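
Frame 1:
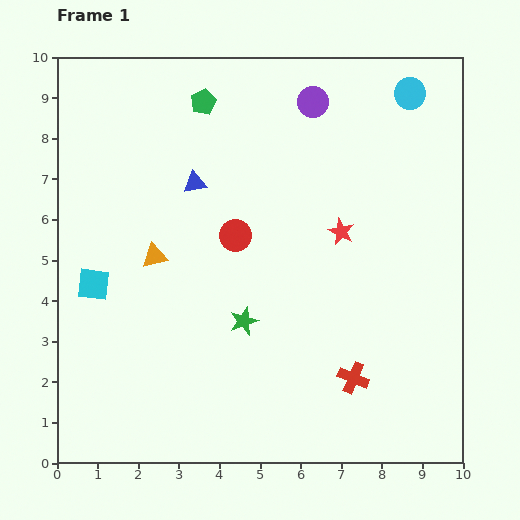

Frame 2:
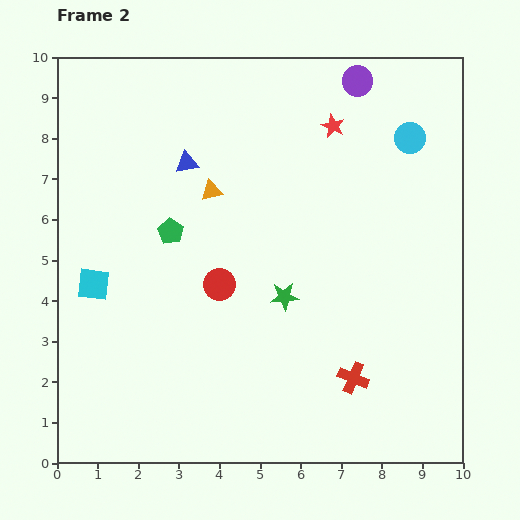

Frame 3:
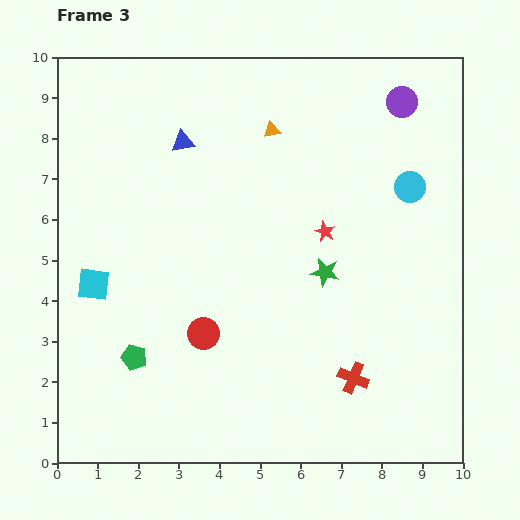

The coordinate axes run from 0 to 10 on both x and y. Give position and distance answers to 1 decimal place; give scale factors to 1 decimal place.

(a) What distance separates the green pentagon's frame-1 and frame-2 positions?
3.3

The green pentagon moved from (3.6, 8.9) to (2.8, 5.7), a distance of √(0.8² + 3.2²) ≈ 3.3.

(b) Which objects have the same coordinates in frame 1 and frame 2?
the cyan square, the red cross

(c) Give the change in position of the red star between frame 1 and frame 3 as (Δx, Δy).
(-0.4, 0.0)

The red star was at (7.0, 5.7) in frame 1 and (6.6, 5.7) in frame 3.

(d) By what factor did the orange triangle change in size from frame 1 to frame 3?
0.7×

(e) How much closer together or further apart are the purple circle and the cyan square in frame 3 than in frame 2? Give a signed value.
+0.6

Distance in frame 2: 8.2. Distance in frame 3: 8.8.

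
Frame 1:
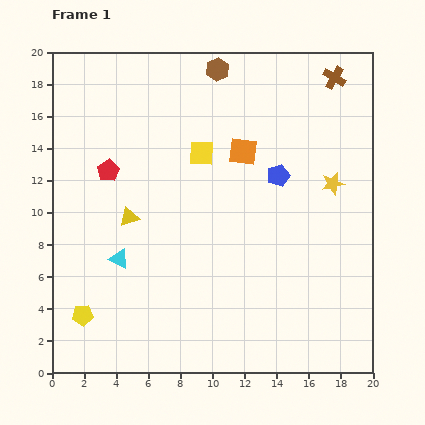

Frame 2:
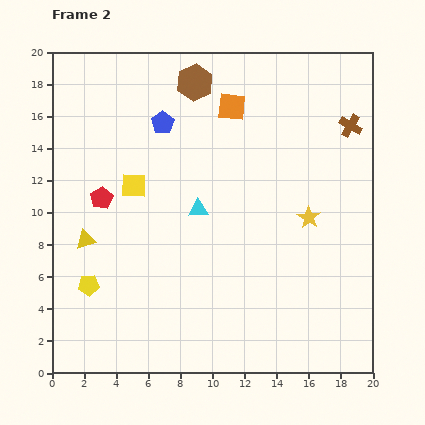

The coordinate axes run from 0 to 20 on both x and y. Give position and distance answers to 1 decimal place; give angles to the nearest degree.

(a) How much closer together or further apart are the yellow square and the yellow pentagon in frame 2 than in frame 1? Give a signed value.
-5.7

Distance in frame 1: 12.5. Distance in frame 2: 6.8.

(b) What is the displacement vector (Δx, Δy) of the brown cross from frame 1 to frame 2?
(1.0, -3.0)

The brown cross was at (17.6, 18.4) in frame 1 and (18.6, 15.4) in frame 2.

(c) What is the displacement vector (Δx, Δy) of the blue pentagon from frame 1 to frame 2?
(-7.2, 3.3)

The blue pentagon was at (14.1, 12.3) in frame 1 and (6.9, 15.6) in frame 2.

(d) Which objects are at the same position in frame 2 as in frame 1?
none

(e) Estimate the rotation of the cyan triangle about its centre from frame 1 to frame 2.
32° counter-clockwise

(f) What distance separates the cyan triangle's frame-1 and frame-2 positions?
5.8

The cyan triangle moved from (4.2, 7.1) to (9.1, 10.2), a distance of √(4.9² + 3.1²) ≈ 5.8.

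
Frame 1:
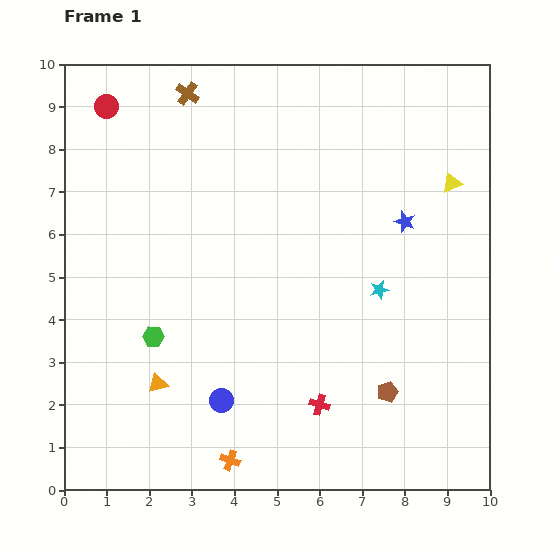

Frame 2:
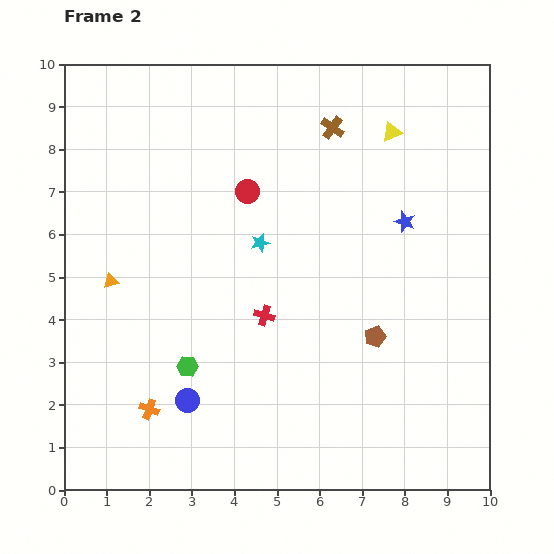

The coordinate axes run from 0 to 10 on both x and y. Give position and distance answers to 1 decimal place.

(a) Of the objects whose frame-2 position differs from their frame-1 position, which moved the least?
the blue circle

(moved 0.8)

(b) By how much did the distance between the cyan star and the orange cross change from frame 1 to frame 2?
-0.6

Distance in frame 1: 5.3. Distance in frame 2: 4.7.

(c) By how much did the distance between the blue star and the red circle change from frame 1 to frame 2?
-3.7

Distance in frame 1: 7.5. Distance in frame 2: 3.8.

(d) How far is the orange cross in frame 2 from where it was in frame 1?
2.2

The orange cross moved from (3.9, 0.7) to (2.0, 1.9), a distance of √(1.9² + 1.2²) ≈ 2.2.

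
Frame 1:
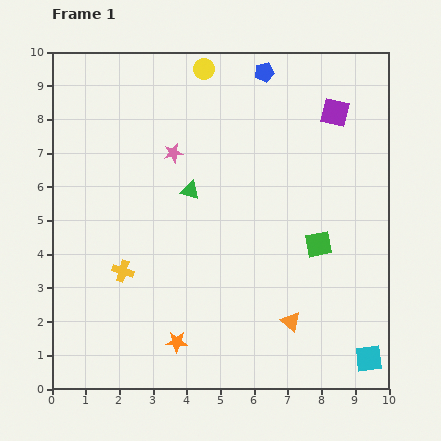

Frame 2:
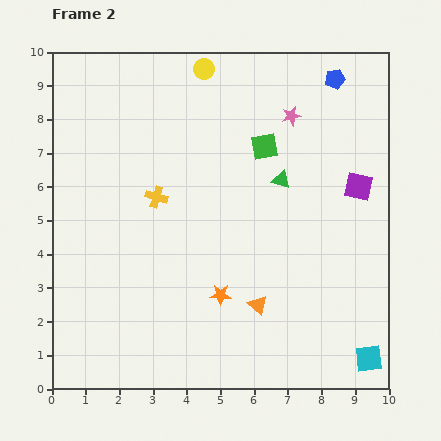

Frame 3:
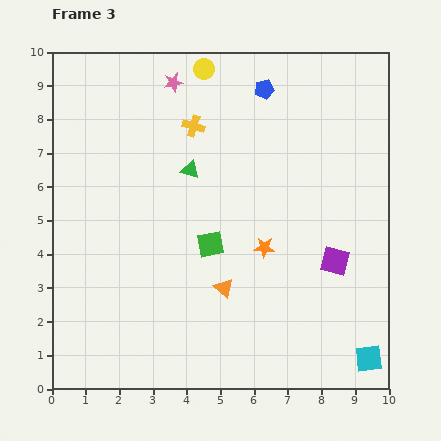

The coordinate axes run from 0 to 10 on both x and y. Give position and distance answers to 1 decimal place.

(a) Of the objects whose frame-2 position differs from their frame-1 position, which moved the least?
the orange triangle

(moved 1.1)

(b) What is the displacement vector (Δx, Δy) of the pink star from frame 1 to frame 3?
(0.0, 2.1)

The pink star was at (3.6, 7.0) in frame 1 and (3.6, 9.1) in frame 3.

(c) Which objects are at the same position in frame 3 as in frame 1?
the cyan square, the yellow circle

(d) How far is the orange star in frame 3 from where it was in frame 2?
1.9

The orange star moved from (5.0, 2.8) to (6.3, 4.2), a distance of √(1.3² + 1.4²) ≈ 1.9.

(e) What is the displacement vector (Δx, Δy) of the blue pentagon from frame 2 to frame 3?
(-2.1, -0.3)

The blue pentagon was at (8.4, 9.2) in frame 2 and (6.3, 8.9) in frame 3.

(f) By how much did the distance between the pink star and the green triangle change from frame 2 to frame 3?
+0.7

Distance in frame 2: 1.9. Distance in frame 3: 2.6.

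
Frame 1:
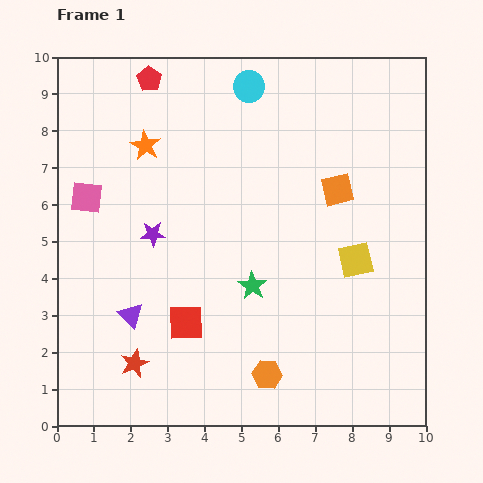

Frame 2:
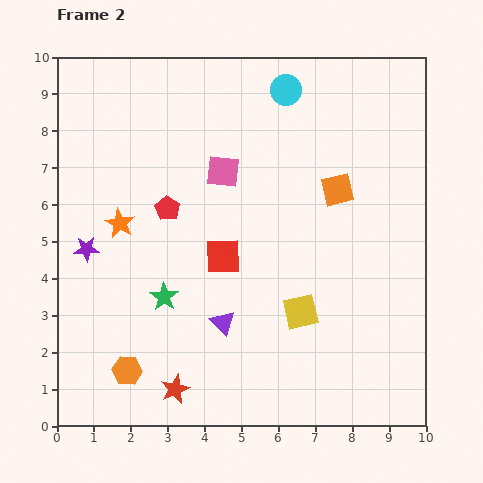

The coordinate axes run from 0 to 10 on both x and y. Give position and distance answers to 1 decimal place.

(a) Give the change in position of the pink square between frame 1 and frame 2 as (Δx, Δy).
(3.7, 0.7)

The pink square was at (0.8, 6.2) in frame 1 and (4.5, 6.9) in frame 2.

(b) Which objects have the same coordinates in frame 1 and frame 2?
the orange square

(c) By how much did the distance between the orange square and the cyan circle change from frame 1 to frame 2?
-0.7

Distance in frame 1: 3.7. Distance in frame 2: 3.0.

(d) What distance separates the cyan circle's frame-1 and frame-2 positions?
1.0

The cyan circle moved from (5.2, 9.2) to (6.2, 9.1), a distance of √(1.0² + 0.1²) ≈ 1.0.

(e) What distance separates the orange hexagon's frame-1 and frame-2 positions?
3.8

The orange hexagon moved from (5.7, 1.4) to (1.9, 1.5), a distance of √(3.8² + 0.1²) ≈ 3.8.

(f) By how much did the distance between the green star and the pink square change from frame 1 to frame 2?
-1.3

Distance in frame 1: 5.1. Distance in frame 2: 3.8.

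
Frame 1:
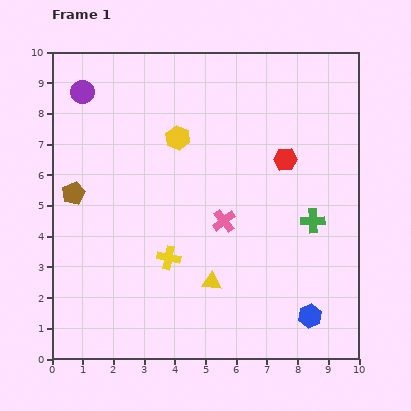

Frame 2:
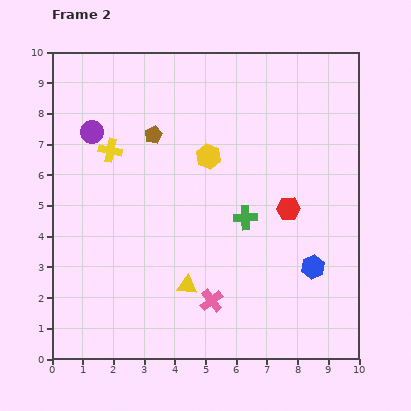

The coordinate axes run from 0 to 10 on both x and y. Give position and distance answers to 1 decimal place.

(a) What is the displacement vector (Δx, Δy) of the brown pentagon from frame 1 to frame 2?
(2.6, 1.9)

The brown pentagon was at (0.7, 5.4) in frame 1 and (3.3, 7.3) in frame 2.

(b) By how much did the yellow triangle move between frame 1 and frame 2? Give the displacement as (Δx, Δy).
(-0.8, -0.1)

The yellow triangle was at (5.2, 2.5) in frame 1 and (4.4, 2.4) in frame 2.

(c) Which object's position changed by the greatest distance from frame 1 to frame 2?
the yellow cross

(moved 4.0; next 3.2)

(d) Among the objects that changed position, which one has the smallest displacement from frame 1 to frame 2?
the yellow triangle

(moved 0.8)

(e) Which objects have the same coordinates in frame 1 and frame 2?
none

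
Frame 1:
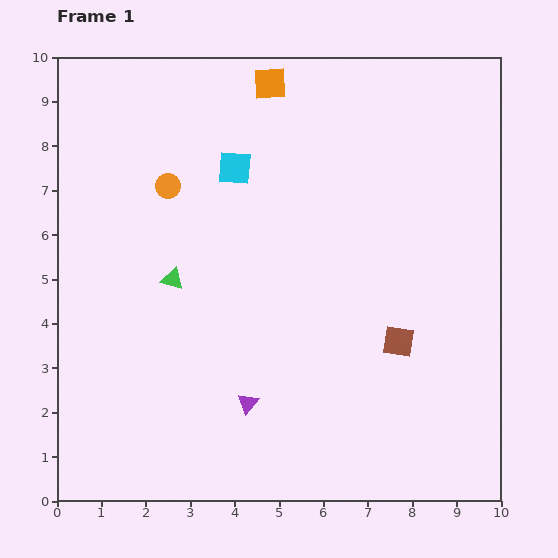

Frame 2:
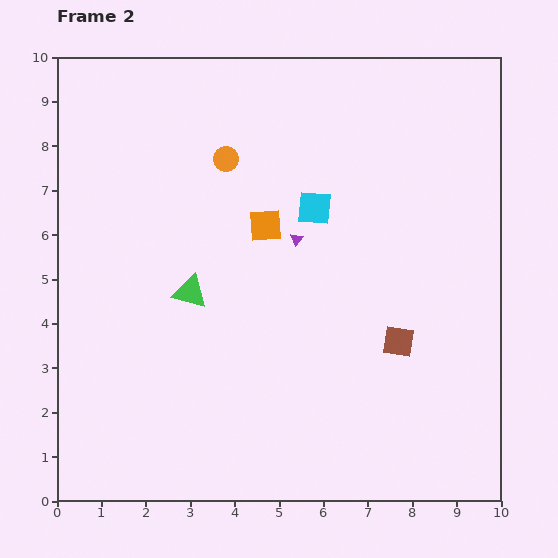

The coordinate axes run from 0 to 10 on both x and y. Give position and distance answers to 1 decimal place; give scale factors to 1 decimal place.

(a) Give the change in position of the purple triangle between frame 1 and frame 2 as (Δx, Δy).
(1.1, 3.7)

The purple triangle was at (4.3, 2.2) in frame 1 and (5.4, 5.9) in frame 2.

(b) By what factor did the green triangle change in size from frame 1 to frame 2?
1.5×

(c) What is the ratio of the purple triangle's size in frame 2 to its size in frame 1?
0.6×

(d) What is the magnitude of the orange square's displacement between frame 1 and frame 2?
3.2

The orange square moved from (4.8, 9.4) to (4.7, 6.2), a distance of √(0.1² + 3.2²) ≈ 3.2.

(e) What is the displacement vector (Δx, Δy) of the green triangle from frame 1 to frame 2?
(0.4, -0.3)

The green triangle was at (2.6, 5.0) in frame 1 and (3.0, 4.7) in frame 2.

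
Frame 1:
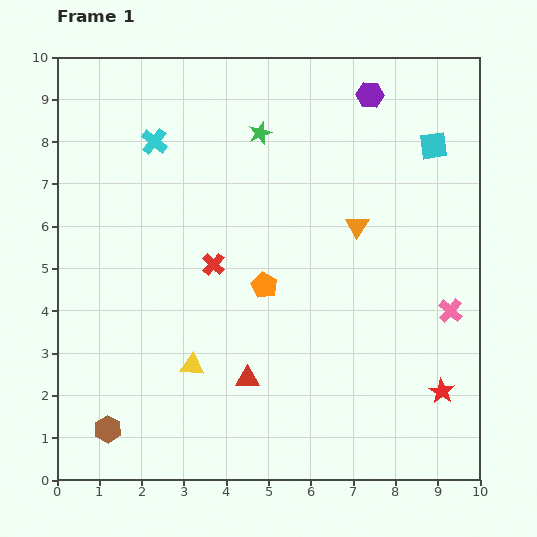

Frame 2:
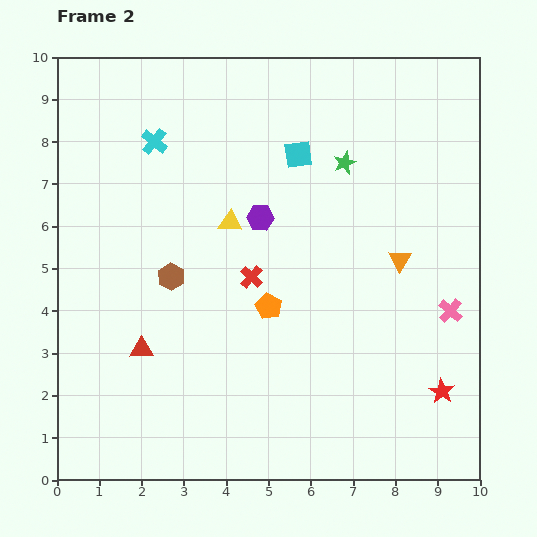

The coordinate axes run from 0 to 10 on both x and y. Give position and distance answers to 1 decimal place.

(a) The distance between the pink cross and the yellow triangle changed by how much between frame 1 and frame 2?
-0.6

Distance in frame 1: 6.2. Distance in frame 2: 5.6.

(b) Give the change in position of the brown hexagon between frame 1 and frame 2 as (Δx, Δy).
(1.5, 3.6)

The brown hexagon was at (1.2, 1.2) in frame 1 and (2.7, 4.8) in frame 2.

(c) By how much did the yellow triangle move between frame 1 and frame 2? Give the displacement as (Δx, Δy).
(0.9, 3.4)

The yellow triangle was at (3.2, 2.7) in frame 1 and (4.1, 6.1) in frame 2.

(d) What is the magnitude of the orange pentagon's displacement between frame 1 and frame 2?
0.5

The orange pentagon moved from (4.9, 4.6) to (5.0, 4.1), a distance of √(0.1² + 0.5²) ≈ 0.5.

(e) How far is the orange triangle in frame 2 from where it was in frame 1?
1.3

The orange triangle moved from (7.1, 6.0) to (8.1, 5.2), a distance of √(1.0² + 0.8²) ≈ 1.3.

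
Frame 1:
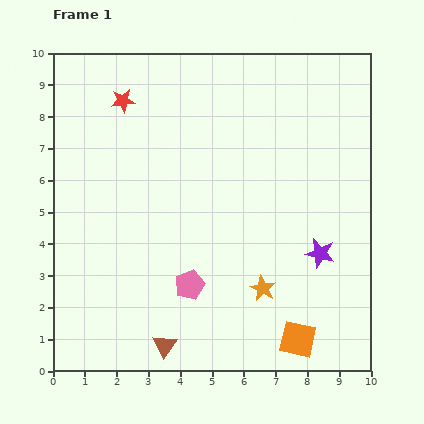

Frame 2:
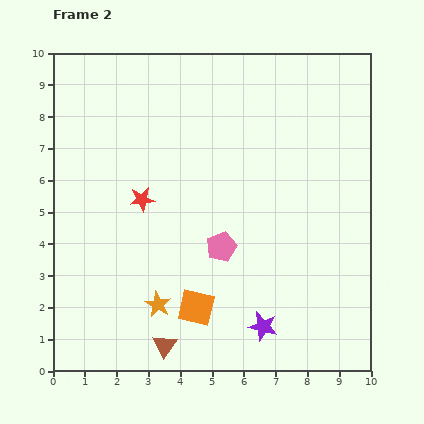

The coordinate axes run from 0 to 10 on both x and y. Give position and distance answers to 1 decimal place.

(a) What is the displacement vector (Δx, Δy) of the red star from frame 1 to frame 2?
(0.6, -3.1)

The red star was at (2.2, 8.5) in frame 1 and (2.8, 5.4) in frame 2.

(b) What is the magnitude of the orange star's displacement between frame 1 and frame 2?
3.3

The orange star moved from (6.6, 2.6) to (3.3, 2.1), a distance of √(3.3² + 0.5²) ≈ 3.3.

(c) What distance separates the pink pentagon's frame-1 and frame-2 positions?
1.6

The pink pentagon moved from (4.3, 2.7) to (5.3, 3.9), a distance of √(1.0² + 1.2²) ≈ 1.6.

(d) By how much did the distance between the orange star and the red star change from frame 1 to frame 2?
-4.1

Distance in frame 1: 7.4. Distance in frame 2: 3.3.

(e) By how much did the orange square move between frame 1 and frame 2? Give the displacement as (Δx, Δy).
(-3.2, 1.0)

The orange square was at (7.7, 1.0) in frame 1 and (4.5, 2.0) in frame 2.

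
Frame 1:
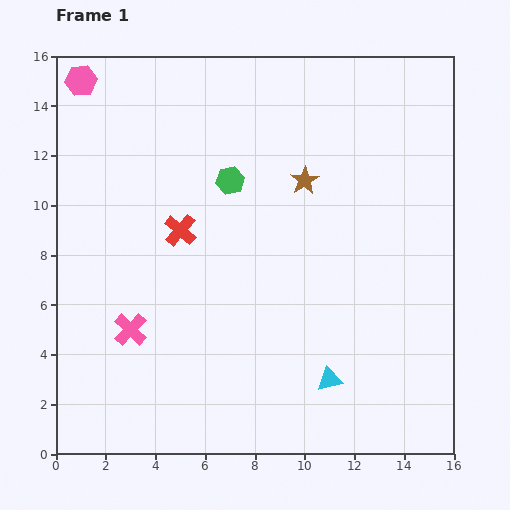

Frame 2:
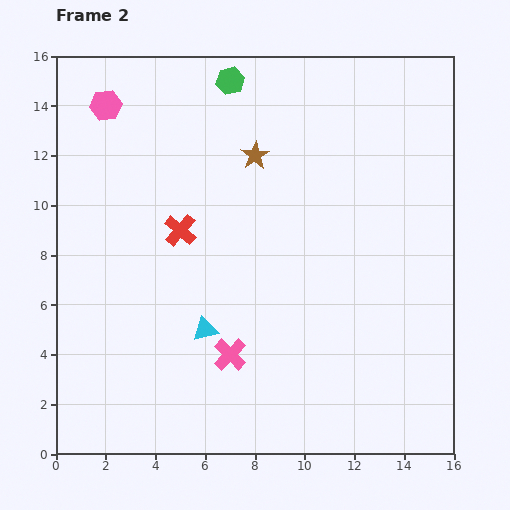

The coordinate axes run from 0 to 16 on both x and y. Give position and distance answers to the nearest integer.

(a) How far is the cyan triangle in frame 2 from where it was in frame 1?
5

The cyan triangle moved from (11, 3) to (6, 5), a distance of √(5² + 2²) ≈ 5.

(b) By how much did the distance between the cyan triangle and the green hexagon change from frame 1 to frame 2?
+1

Distance in frame 1: 9. Distance in frame 2: 10.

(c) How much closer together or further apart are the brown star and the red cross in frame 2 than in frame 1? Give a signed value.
-1

Distance in frame 1: 5. Distance in frame 2: 4.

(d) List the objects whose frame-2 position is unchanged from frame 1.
the red cross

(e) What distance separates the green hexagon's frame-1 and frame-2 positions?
4

The green hexagon moved from (7, 11) to (7, 15), a distance of √(0² + 4²) ≈ 4.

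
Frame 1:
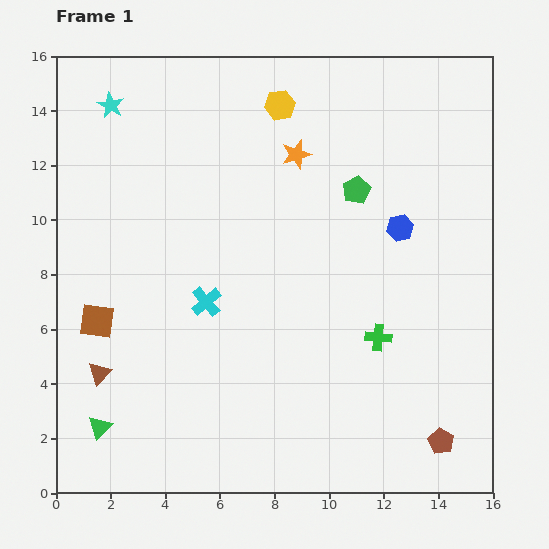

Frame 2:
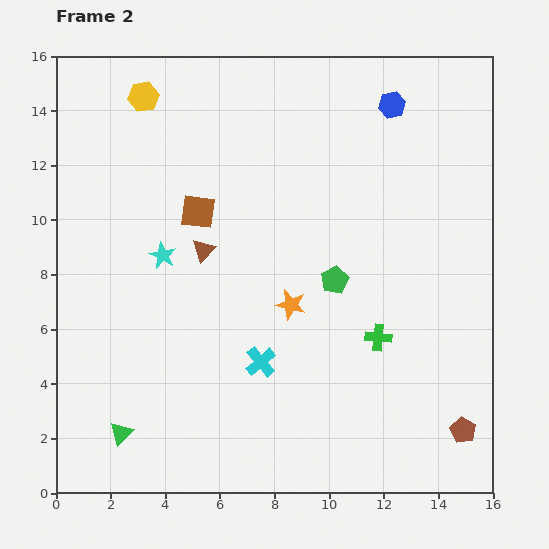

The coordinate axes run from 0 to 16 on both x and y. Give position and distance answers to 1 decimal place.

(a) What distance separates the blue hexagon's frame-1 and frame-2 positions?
4.5

The blue hexagon moved from (12.6, 9.7) to (12.3, 14.2), a distance of √(0.3² + 4.5²) ≈ 4.5.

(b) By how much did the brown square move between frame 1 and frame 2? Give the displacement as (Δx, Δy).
(3.7, 4.0)

The brown square was at (1.5, 6.3) in frame 1 and (5.2, 10.3) in frame 2.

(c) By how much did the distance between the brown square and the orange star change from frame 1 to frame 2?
-4.7

Distance in frame 1: 9.5. Distance in frame 2: 4.8.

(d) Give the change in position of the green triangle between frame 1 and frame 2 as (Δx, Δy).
(0.8, -0.2)

The green triangle was at (1.6, 2.4) in frame 1 and (2.4, 2.2) in frame 2.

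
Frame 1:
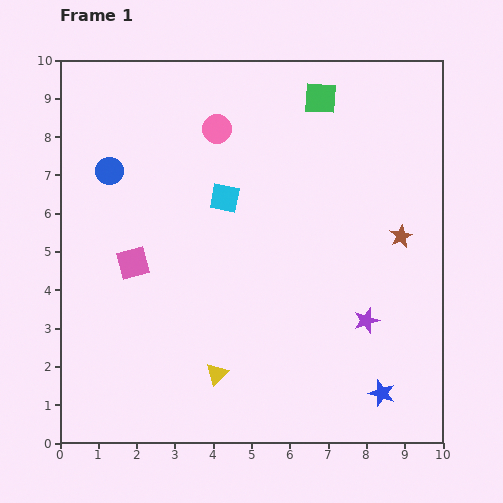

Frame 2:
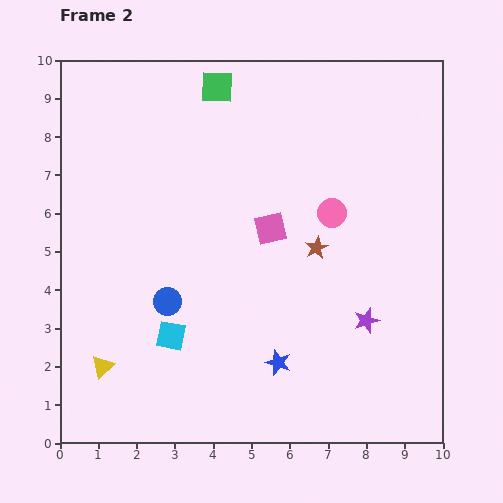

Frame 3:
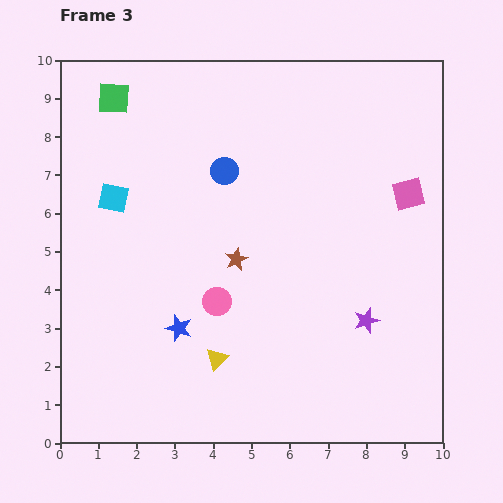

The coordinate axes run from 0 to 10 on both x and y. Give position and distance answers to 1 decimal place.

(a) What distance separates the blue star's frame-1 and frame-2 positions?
2.8

The blue star moved from (8.4, 1.3) to (5.7, 2.1), a distance of √(2.7² + 0.8²) ≈ 2.8.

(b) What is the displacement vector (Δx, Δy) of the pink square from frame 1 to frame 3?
(7.2, 1.8)

The pink square was at (1.9, 4.7) in frame 1 and (9.1, 6.5) in frame 3.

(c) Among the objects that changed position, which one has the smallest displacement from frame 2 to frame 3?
the brown star

(moved 2.1)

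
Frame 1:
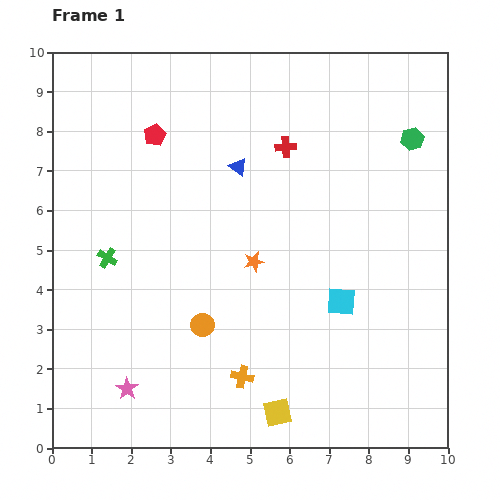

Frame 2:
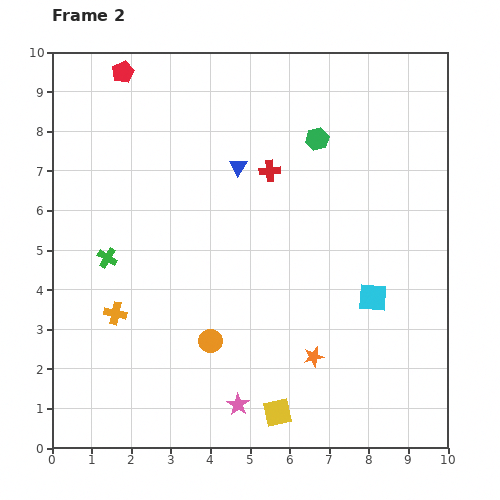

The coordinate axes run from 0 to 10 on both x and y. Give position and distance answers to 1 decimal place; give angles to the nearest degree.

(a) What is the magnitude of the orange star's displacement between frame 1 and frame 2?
2.8

The orange star moved from (5.1, 4.7) to (6.6, 2.3), a distance of √(1.5² + 2.4²) ≈ 2.8.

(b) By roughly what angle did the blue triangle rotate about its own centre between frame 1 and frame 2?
25° clockwise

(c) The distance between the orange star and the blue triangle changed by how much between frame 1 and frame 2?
+2.8

Distance in frame 1: 2.4. Distance in frame 2: 5.2.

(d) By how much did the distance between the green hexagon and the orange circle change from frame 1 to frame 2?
-1.3

Distance in frame 1: 7.1. Distance in frame 2: 5.8.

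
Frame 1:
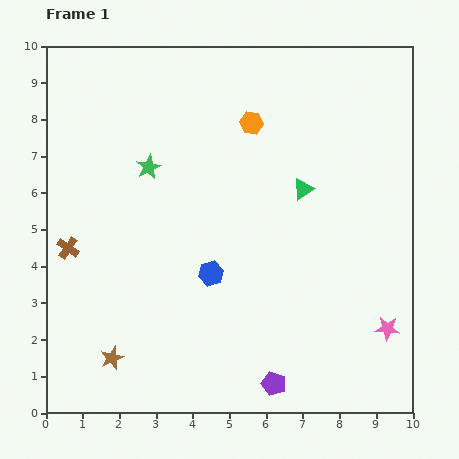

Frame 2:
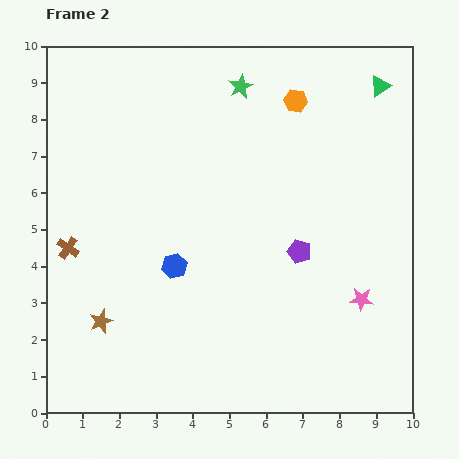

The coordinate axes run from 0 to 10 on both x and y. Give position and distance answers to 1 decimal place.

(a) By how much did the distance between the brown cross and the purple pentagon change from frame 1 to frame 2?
-0.4

Distance in frame 1: 6.7. Distance in frame 2: 6.3.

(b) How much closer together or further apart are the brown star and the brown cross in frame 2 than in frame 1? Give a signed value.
-1.0

Distance in frame 1: 3.2. Distance in frame 2: 2.2.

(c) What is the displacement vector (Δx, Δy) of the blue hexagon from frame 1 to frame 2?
(-1.0, 0.2)

The blue hexagon was at (4.5, 3.8) in frame 1 and (3.5, 4.0) in frame 2.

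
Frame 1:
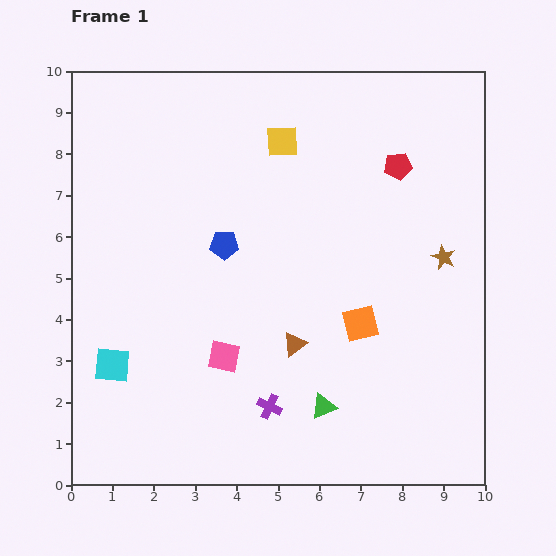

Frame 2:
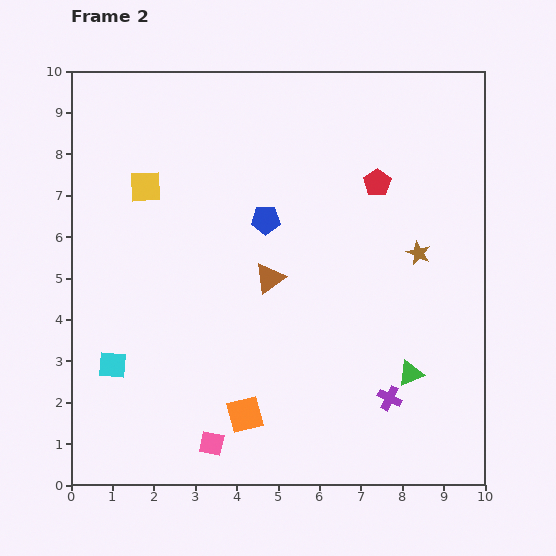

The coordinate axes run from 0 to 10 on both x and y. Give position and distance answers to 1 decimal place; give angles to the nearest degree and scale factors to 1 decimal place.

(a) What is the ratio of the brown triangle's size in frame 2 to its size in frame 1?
1.3×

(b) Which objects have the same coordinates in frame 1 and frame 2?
the cyan square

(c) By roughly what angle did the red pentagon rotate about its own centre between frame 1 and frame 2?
26° counter-clockwise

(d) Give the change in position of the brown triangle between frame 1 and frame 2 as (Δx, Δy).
(-0.6, 1.6)

The brown triangle was at (5.4, 3.4) in frame 1 and (4.8, 5.0) in frame 2.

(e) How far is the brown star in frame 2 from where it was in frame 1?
0.6

The brown star moved from (9.0, 5.5) to (8.4, 5.6), a distance of √(0.6² + 0.1²) ≈ 0.6.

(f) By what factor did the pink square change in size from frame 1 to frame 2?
0.8×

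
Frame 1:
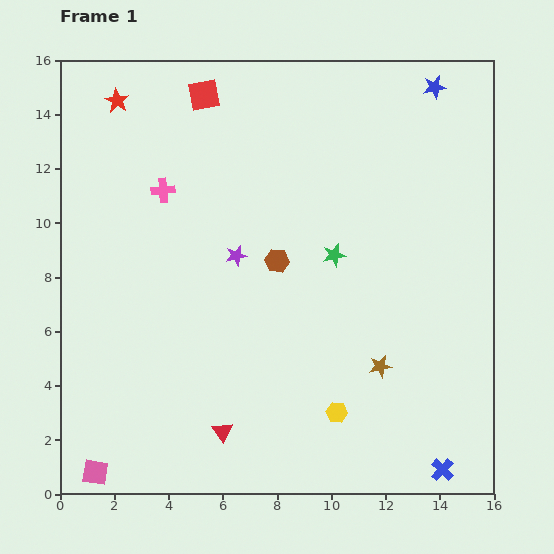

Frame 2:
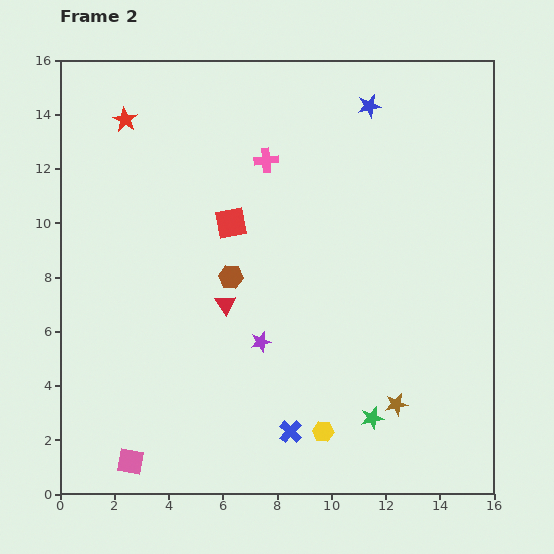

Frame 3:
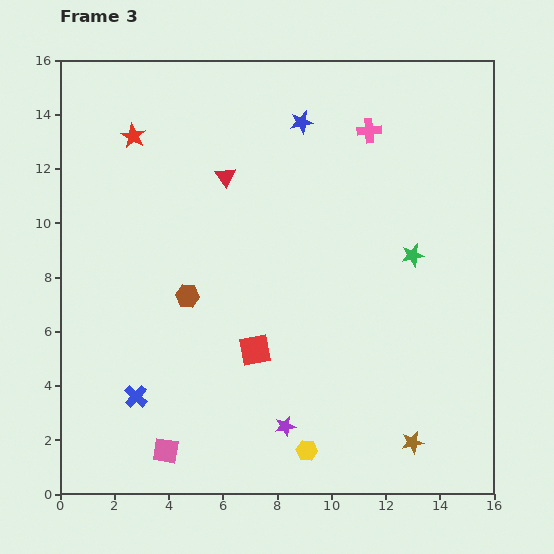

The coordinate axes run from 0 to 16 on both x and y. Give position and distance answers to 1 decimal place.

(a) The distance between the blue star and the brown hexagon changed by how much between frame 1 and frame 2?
-0.5

Distance in frame 1: 8.6. Distance in frame 2: 8.1.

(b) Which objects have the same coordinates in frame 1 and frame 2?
none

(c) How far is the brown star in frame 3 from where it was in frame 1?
3.0

The brown star moved from (11.8, 4.7) to (13.0, 1.9), a distance of √(1.2² + 2.8²) ≈ 3.0.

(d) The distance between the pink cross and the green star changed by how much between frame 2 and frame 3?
-5.4

Distance in frame 2: 10.3. Distance in frame 3: 4.9.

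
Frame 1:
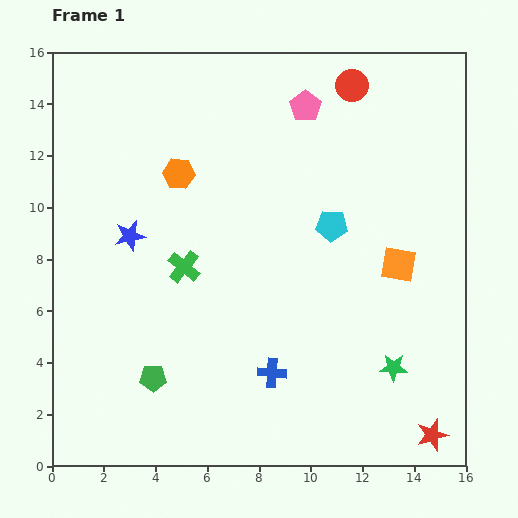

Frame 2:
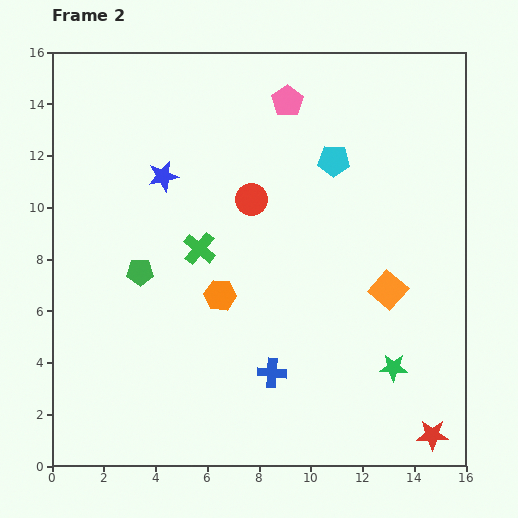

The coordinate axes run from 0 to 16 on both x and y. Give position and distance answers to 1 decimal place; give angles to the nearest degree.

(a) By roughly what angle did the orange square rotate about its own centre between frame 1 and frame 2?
31° clockwise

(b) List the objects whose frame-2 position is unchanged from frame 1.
the blue cross, the green star, the red star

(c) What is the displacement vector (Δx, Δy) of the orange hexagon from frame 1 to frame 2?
(1.6, -4.7)

The orange hexagon was at (4.9, 11.3) in frame 1 and (6.5, 6.6) in frame 2.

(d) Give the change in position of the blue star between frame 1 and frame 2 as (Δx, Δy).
(1.3, 2.3)

The blue star was at (3.0, 8.9) in frame 1 and (4.3, 11.2) in frame 2.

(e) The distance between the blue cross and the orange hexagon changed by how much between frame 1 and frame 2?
-4.9

Distance in frame 1: 8.5. Distance in frame 2: 3.6.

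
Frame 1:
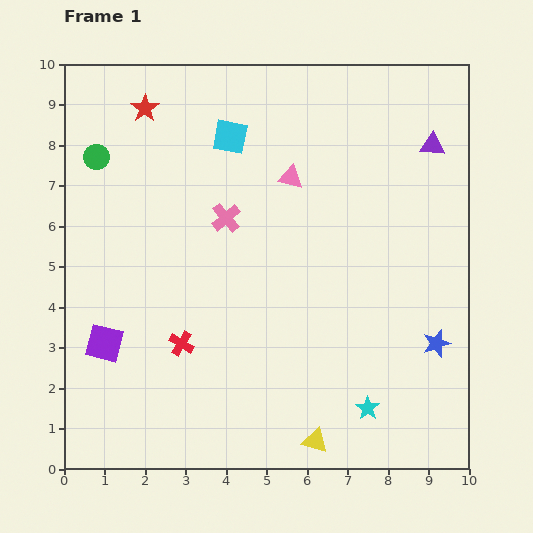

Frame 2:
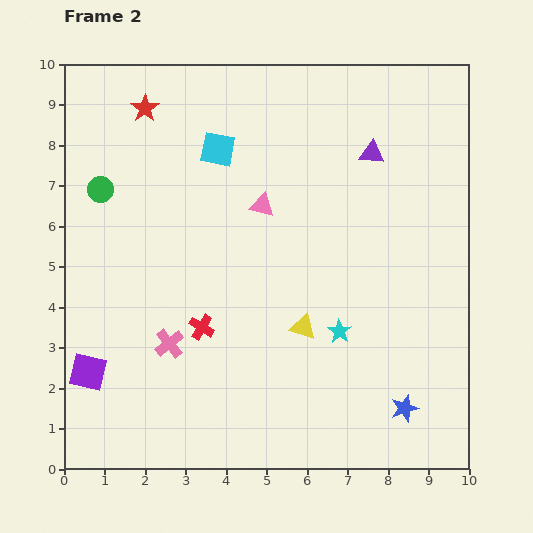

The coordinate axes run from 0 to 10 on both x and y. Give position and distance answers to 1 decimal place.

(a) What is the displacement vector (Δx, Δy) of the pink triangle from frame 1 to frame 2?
(-0.7, -0.7)

The pink triangle was at (5.6, 7.2) in frame 1 and (4.9, 6.5) in frame 2.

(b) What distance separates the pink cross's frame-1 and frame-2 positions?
3.4

The pink cross moved from (4.0, 6.2) to (2.6, 3.1), a distance of √(1.4² + 3.1²) ≈ 3.4.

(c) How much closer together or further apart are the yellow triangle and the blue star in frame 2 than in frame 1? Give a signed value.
-0.6

Distance in frame 1: 3.8. Distance in frame 2: 3.2.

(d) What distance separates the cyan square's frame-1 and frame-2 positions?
0.4

The cyan square moved from (4.1, 8.2) to (3.8, 7.9), a distance of √(0.3² + 0.3²) ≈ 0.4.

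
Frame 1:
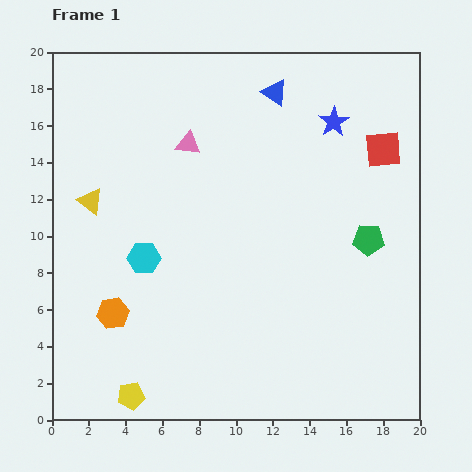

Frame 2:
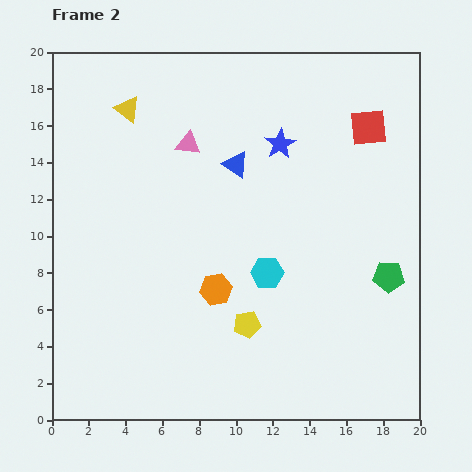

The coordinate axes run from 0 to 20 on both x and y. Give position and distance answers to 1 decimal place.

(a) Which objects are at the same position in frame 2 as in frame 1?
the pink triangle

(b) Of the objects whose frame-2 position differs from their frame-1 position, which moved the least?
the red square

(moved 1.4)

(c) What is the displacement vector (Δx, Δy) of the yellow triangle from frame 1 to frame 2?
(2.0, 5.0)

The yellow triangle was at (2.1, 11.9) in frame 1 and (4.1, 16.9) in frame 2.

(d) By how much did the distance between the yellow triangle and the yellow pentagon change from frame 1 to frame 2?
+2.6

Distance in frame 1: 10.8. Distance in frame 2: 13.4.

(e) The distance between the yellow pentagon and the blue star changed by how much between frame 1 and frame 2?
-8.5

Distance in frame 1: 18.5. Distance in frame 2: 10.0.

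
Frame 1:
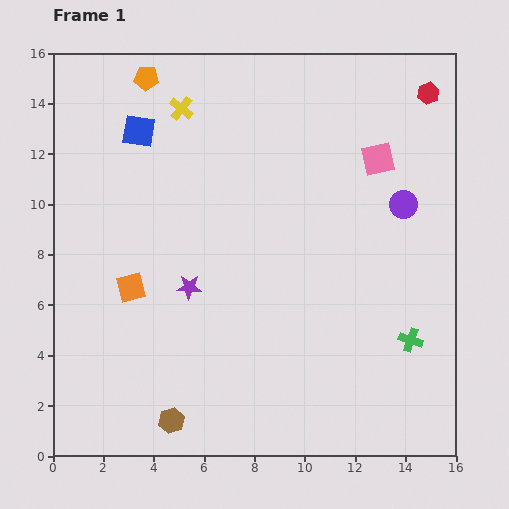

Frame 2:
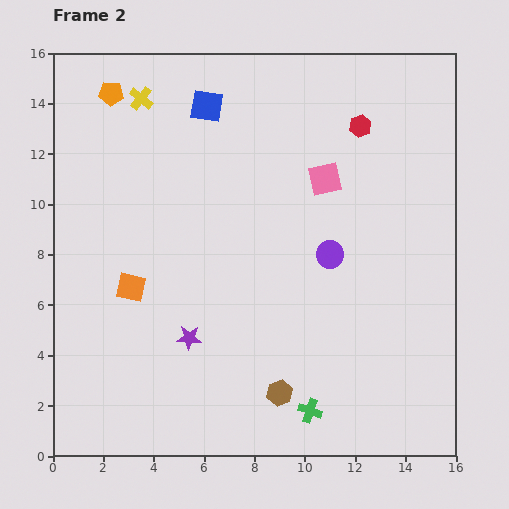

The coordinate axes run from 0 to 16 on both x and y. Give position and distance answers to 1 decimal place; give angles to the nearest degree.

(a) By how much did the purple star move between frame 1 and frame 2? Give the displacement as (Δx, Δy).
(0.0, -2.0)

The purple star was at (5.4, 6.7) in frame 1 and (5.4, 4.7) in frame 2.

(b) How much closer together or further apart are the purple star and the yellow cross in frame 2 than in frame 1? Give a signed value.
+2.6

Distance in frame 1: 7.1. Distance in frame 2: 9.7.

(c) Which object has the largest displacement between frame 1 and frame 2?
the green cross

(moved 4.9; next 4.4)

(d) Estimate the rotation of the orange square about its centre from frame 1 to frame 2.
27° clockwise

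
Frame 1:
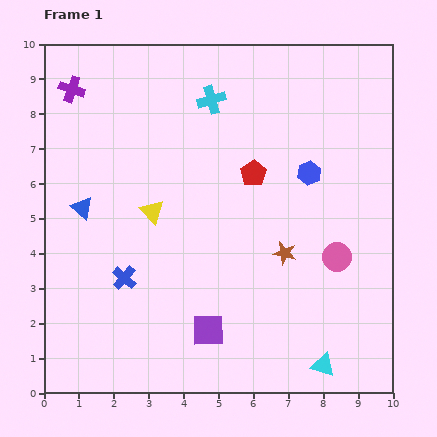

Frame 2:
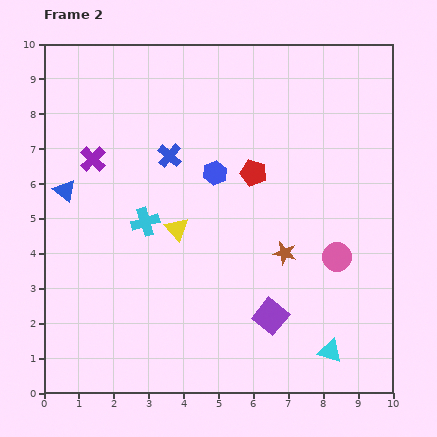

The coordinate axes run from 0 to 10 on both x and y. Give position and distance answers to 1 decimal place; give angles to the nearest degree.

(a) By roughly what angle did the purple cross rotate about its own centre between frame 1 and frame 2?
27° clockwise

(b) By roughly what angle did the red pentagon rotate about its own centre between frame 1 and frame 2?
23° counter-clockwise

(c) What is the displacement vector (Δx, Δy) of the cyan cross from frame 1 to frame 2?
(-1.9, -3.5)

The cyan cross was at (4.8, 8.4) in frame 1 and (2.9, 4.9) in frame 2.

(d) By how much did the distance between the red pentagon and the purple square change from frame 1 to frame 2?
-0.6

Distance in frame 1: 4.7. Distance in frame 2: 4.1.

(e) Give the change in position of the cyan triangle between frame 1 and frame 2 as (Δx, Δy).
(0.2, 0.4)

The cyan triangle was at (8.0, 0.8) in frame 1 and (8.2, 1.2) in frame 2.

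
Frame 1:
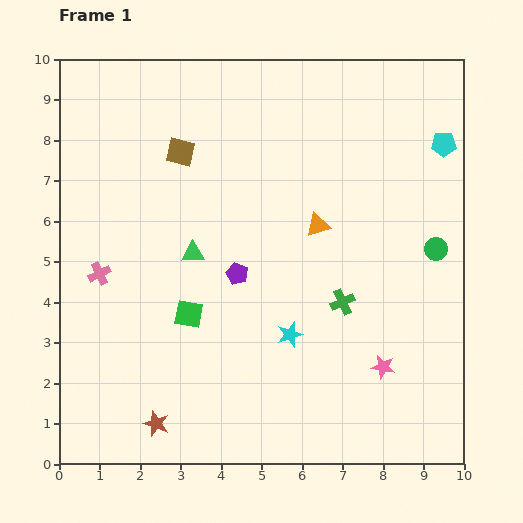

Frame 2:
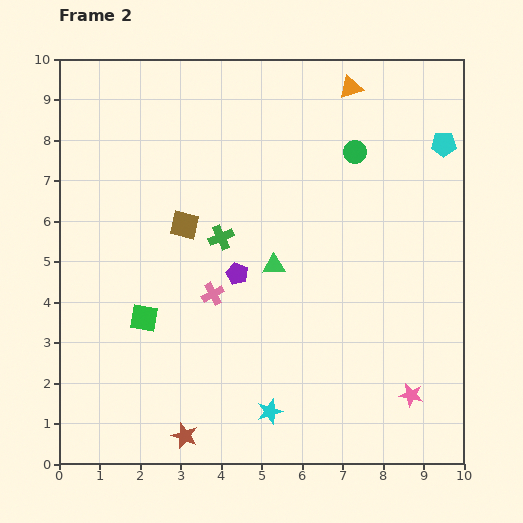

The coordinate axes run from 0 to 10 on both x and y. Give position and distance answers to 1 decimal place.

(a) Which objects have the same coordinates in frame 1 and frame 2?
the cyan pentagon, the purple pentagon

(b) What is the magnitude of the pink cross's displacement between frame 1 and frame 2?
2.8

The pink cross moved from (1.0, 4.7) to (3.8, 4.2), a distance of √(2.8² + 0.5²) ≈ 2.8.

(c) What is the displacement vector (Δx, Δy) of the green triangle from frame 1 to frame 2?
(2.0, -0.3)

The green triangle was at (3.3, 5.2) in frame 1 and (5.3, 4.9) in frame 2.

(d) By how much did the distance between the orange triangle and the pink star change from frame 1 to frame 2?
+3.9

Distance in frame 1: 3.8. Distance in frame 2: 7.7.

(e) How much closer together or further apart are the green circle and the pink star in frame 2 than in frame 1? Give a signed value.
+3.0

Distance in frame 1: 3.2. Distance in frame 2: 6.2.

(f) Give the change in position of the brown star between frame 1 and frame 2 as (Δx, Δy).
(0.7, -0.3)

The brown star was at (2.4, 1.0) in frame 1 and (3.1, 0.7) in frame 2.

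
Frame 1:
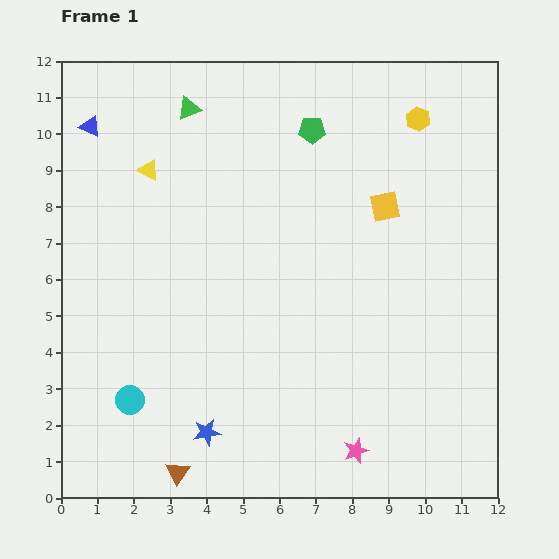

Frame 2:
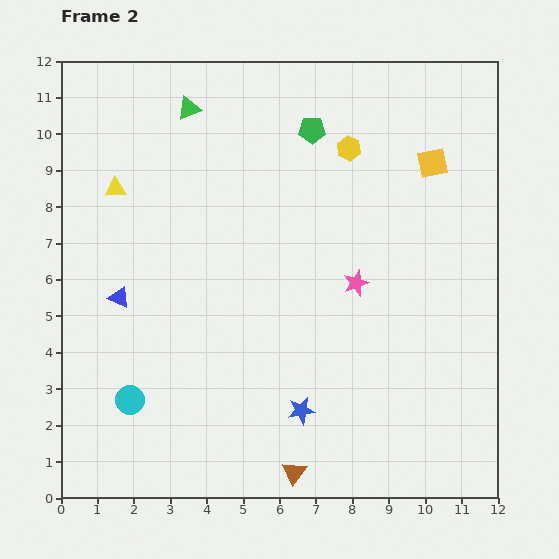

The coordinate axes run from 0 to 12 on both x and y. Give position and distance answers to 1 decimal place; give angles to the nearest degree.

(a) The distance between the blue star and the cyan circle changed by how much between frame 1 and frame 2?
+2.4

Distance in frame 1: 2.3. Distance in frame 2: 4.7.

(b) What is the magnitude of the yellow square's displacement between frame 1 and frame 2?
1.8

The yellow square moved from (8.9, 8.0) to (10.2, 9.2), a distance of √(1.3² + 1.2²) ≈ 1.8.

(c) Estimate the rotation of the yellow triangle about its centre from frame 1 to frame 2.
31° counter-clockwise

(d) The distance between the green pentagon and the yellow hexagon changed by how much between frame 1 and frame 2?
-1.8

Distance in frame 1: 2.9. Distance in frame 2: 1.1.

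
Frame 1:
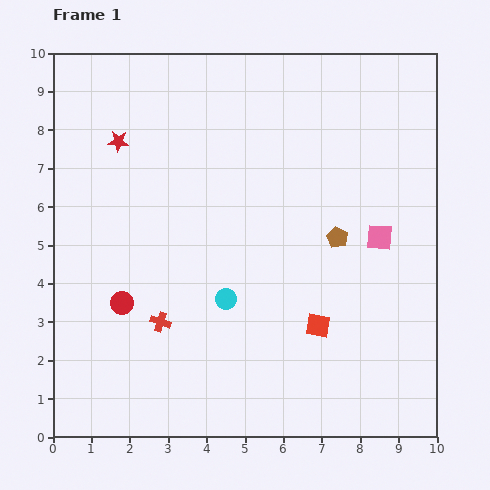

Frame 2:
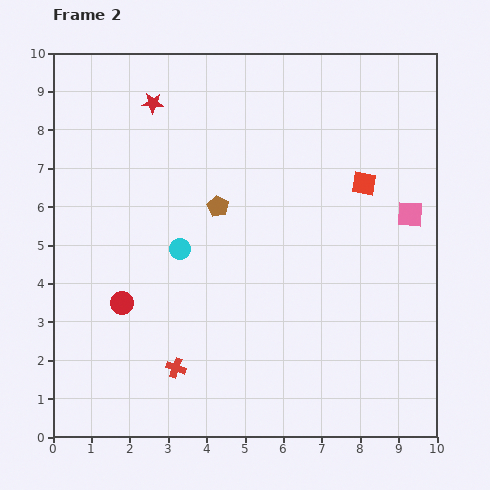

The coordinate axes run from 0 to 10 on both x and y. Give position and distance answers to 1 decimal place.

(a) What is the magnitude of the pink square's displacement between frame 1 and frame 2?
1.0

The pink square moved from (8.5, 5.2) to (9.3, 5.8), a distance of √(0.8² + 0.6²) ≈ 1.0.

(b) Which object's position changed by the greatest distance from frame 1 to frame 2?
the red square

(moved 3.9; next 3.2)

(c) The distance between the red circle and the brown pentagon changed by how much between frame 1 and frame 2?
-2.4

Distance in frame 1: 5.9. Distance in frame 2: 3.5.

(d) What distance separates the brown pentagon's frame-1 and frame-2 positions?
3.2

The brown pentagon moved from (7.4, 5.2) to (4.3, 6.0), a distance of √(3.1² + 0.8²) ≈ 3.2.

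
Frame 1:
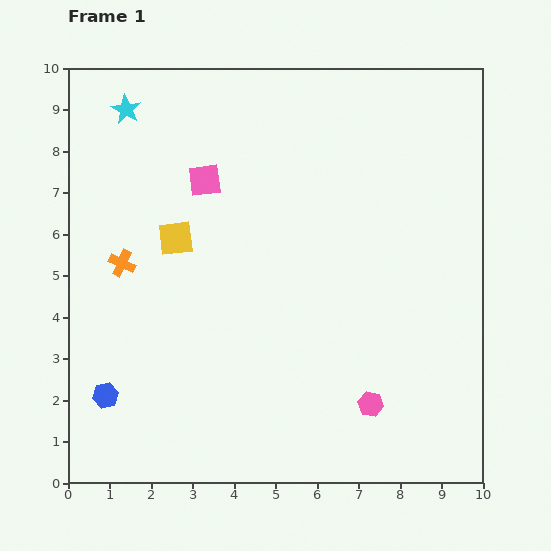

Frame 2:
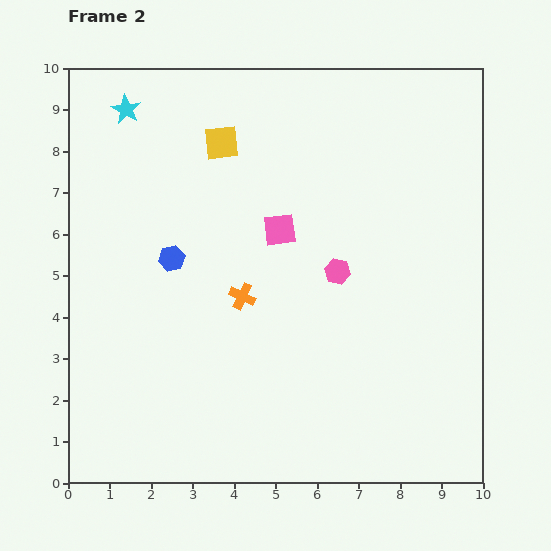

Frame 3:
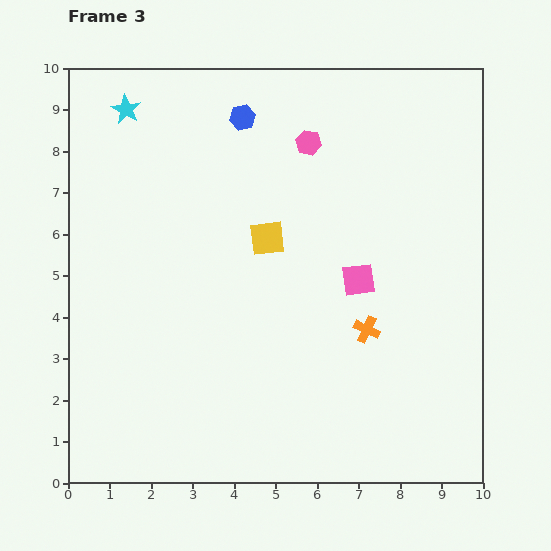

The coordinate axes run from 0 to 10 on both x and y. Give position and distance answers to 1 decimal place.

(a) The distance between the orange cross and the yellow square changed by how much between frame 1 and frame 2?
+2.3

Distance in frame 1: 1.4. Distance in frame 2: 3.7.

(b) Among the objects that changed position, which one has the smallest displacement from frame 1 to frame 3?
the yellow square

(moved 2.2)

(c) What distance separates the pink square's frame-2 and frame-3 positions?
2.2

The pink square moved from (5.1, 6.1) to (7.0, 4.9), a distance of √(1.9² + 1.2²) ≈ 2.2.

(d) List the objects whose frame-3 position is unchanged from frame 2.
the cyan star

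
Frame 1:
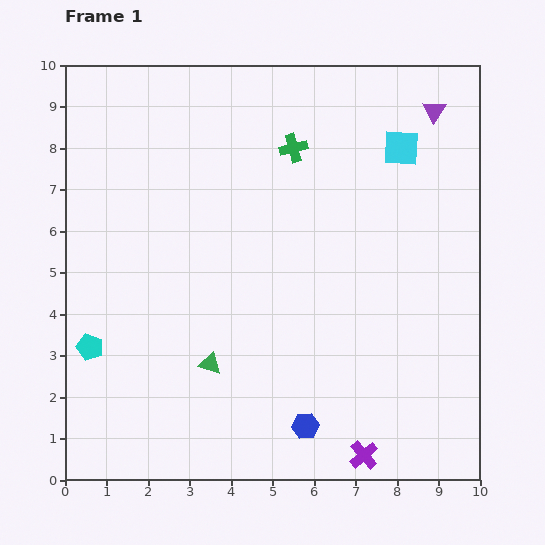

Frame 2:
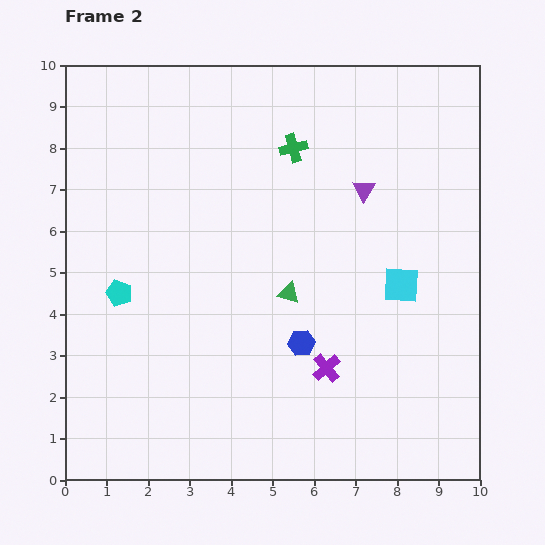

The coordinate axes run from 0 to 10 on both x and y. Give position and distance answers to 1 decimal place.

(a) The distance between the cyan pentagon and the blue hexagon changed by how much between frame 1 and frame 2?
-0.9

Distance in frame 1: 5.5. Distance in frame 2: 4.6.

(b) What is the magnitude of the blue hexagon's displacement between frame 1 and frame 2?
2.0

The blue hexagon moved from (5.8, 1.3) to (5.7, 3.3), a distance of √(0.1² + 2.0²) ≈ 2.0.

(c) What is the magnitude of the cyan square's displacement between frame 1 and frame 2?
3.3

The cyan square moved from (8.1, 8.0) to (8.1, 4.7), a distance of √(0.0² + 3.3²) ≈ 3.3.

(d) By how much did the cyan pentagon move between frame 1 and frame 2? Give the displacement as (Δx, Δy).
(0.7, 1.3)

The cyan pentagon was at (0.6, 3.2) in frame 1 and (1.3, 4.5) in frame 2.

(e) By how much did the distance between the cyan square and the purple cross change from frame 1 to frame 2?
-4.8

Distance in frame 1: 7.5. Distance in frame 2: 2.7.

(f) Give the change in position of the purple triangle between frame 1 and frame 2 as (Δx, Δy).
(-1.7, -1.9)

The purple triangle was at (8.9, 8.9) in frame 1 and (7.2, 7.0) in frame 2.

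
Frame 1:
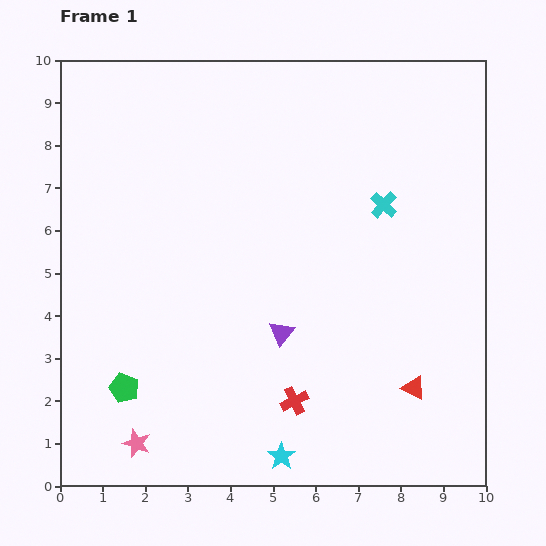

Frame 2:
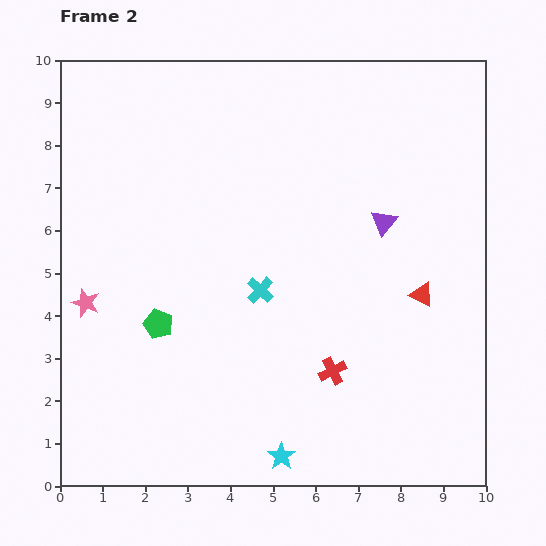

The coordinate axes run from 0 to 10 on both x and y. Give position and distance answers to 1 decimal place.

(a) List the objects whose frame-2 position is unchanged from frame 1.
the cyan star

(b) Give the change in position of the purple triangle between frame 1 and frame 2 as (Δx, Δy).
(2.4, 2.6)

The purple triangle was at (5.2, 3.6) in frame 1 and (7.6, 6.2) in frame 2.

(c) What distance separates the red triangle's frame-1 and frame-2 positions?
2.2

The red triangle moved from (8.3, 2.3) to (8.5, 4.5), a distance of √(0.2² + 2.2²) ≈ 2.2.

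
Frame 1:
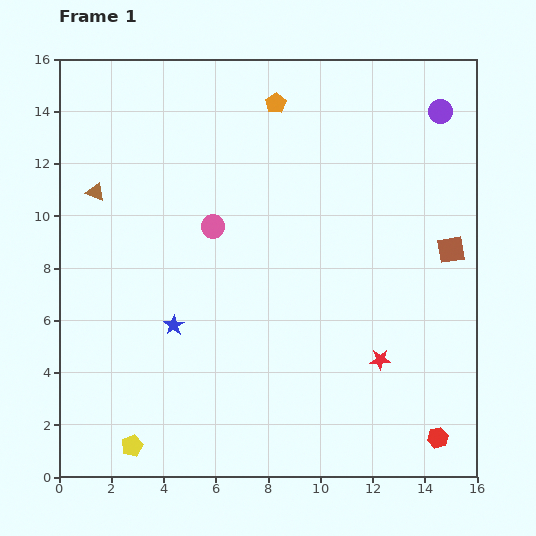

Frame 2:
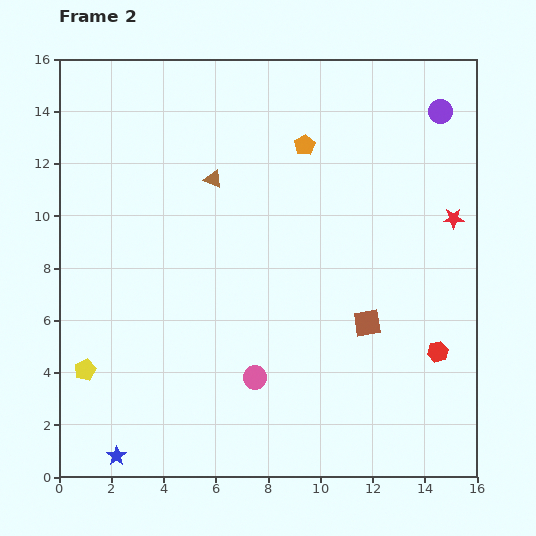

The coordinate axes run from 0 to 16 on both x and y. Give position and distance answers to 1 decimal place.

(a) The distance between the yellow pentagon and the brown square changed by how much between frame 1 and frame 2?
-3.4

Distance in frame 1: 14.3. Distance in frame 2: 10.9.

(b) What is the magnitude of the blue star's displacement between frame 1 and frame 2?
5.5

The blue star moved from (4.4, 5.8) to (2.2, 0.8), a distance of √(2.2² + 5.0²) ≈ 5.5.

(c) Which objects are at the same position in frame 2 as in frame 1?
the purple circle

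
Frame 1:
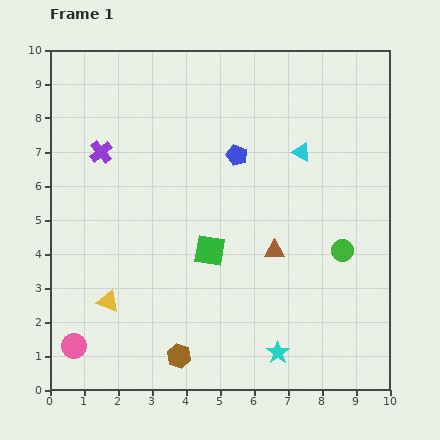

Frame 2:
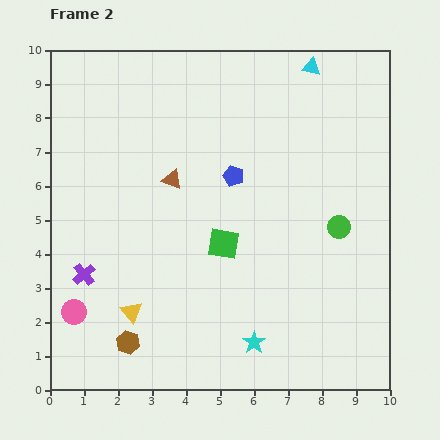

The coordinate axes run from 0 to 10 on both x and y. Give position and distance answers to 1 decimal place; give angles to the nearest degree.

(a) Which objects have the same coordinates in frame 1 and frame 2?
none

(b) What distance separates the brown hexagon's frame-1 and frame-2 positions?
1.6

The brown hexagon moved from (3.8, 1.0) to (2.3, 1.4), a distance of √(1.5² + 0.4²) ≈ 1.6.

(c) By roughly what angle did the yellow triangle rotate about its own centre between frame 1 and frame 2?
32° clockwise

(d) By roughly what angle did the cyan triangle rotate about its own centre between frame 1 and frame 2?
18° counter-clockwise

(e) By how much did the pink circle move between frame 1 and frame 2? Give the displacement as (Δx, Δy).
(0.0, 1.0)

The pink circle was at (0.7, 1.3) in frame 1 and (0.7, 2.3) in frame 2.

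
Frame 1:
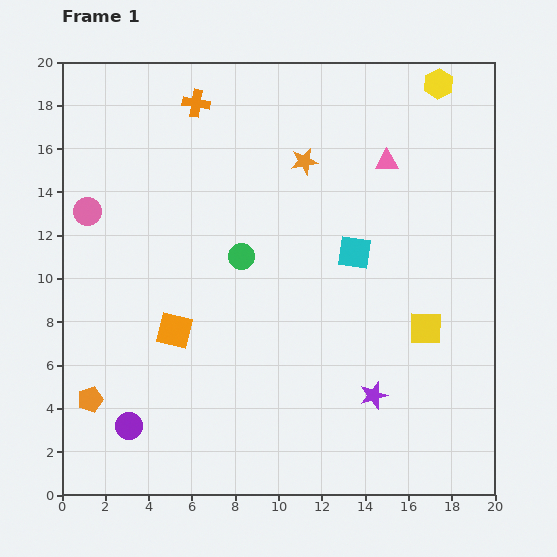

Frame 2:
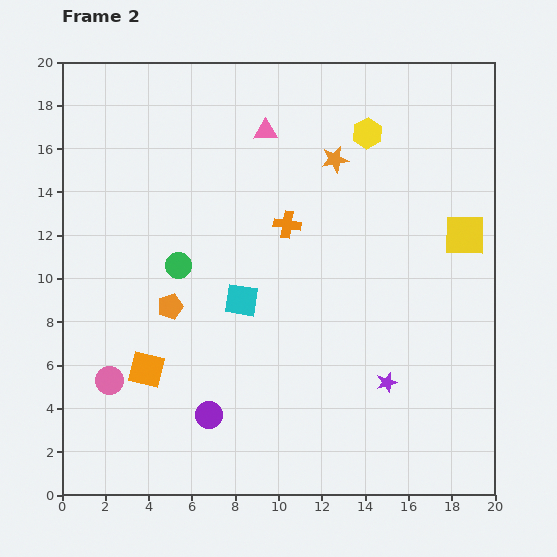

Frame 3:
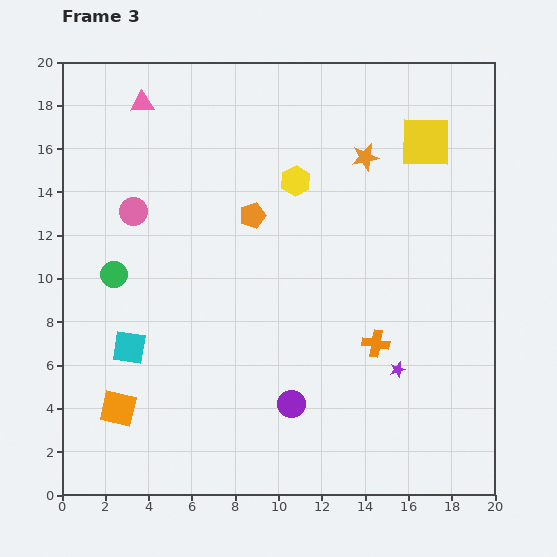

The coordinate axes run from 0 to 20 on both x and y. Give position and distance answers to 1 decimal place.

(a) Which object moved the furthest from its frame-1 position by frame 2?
the pink circle

(moved 7.9; next 7.0)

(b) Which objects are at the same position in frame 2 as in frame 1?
none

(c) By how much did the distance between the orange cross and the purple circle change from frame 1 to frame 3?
-10.4

Distance in frame 1: 15.2. Distance in frame 3: 4.8.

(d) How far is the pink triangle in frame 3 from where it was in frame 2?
5.8

The pink triangle moved from (9.4, 16.8) to (3.7, 18.1), a distance of √(5.7² + 1.3²) ≈ 5.8.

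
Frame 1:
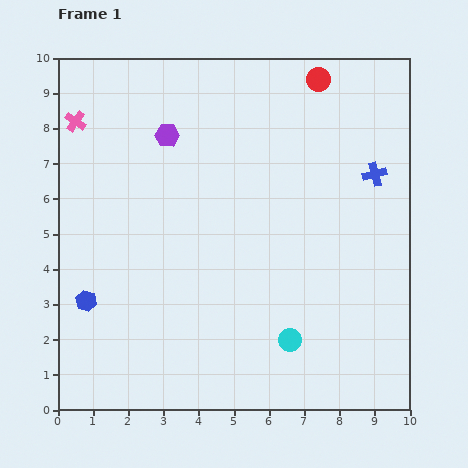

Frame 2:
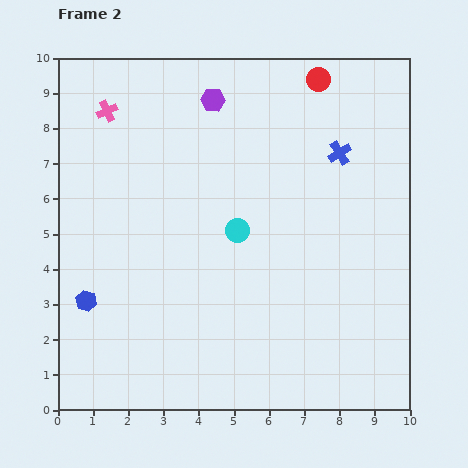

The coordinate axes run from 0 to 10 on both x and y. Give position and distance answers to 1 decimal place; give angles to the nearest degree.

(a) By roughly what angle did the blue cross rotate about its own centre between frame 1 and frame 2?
18° counter-clockwise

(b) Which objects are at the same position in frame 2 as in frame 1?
the red circle, the blue hexagon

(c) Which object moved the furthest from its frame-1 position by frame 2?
the cyan circle

(moved 3.4; next 1.6)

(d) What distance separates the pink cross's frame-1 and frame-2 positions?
0.9

The pink cross moved from (0.5, 8.2) to (1.4, 8.5), a distance of √(0.9² + 0.3²) ≈ 0.9.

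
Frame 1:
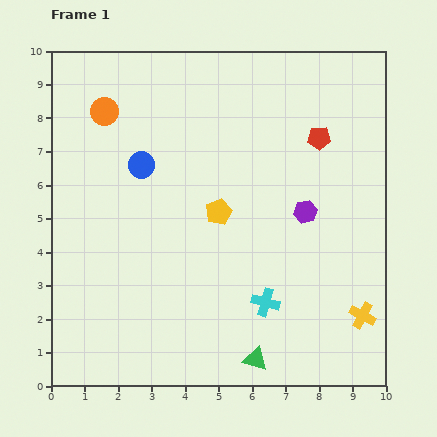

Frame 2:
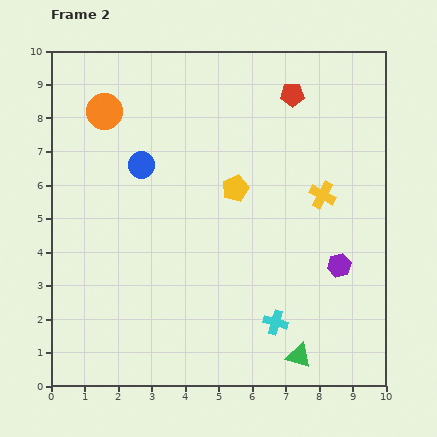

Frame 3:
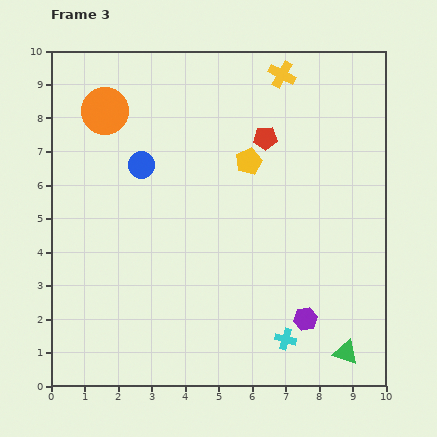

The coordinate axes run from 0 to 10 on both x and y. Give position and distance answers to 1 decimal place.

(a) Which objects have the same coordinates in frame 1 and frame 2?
the orange circle, the blue circle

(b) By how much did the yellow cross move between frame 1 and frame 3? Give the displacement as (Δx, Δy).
(-2.4, 7.2)

The yellow cross was at (9.3, 2.1) in frame 1 and (6.9, 9.3) in frame 3.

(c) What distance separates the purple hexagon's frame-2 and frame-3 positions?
1.9

The purple hexagon moved from (8.6, 3.6) to (7.6, 2.0), a distance of √(1.0² + 1.6²) ≈ 1.9.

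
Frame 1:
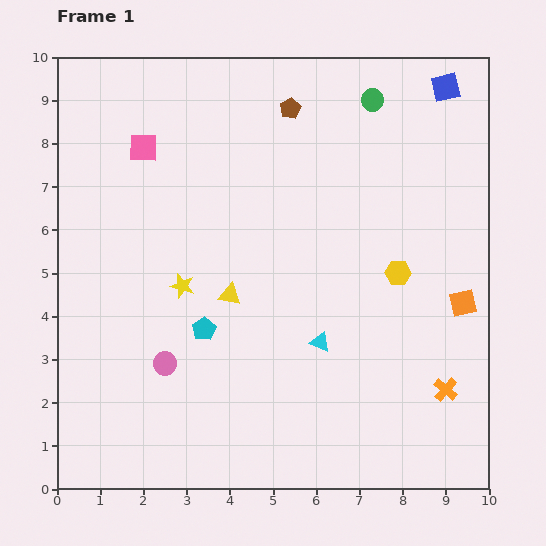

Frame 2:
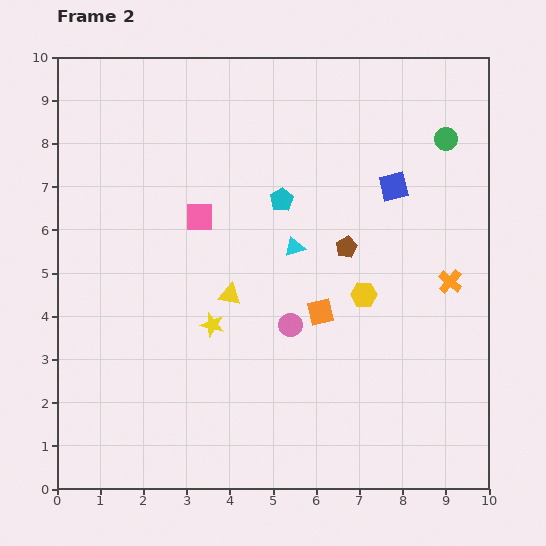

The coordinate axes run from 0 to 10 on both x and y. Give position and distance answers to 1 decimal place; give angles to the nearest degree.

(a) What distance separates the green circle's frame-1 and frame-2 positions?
1.9

The green circle moved from (7.3, 9.0) to (9.0, 8.1), a distance of √(1.7² + 0.9²) ≈ 1.9.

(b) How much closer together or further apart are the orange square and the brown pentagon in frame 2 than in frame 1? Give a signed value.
-4.4

Distance in frame 1: 6.0. Distance in frame 2: 1.6.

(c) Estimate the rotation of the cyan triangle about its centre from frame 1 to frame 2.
40° counter-clockwise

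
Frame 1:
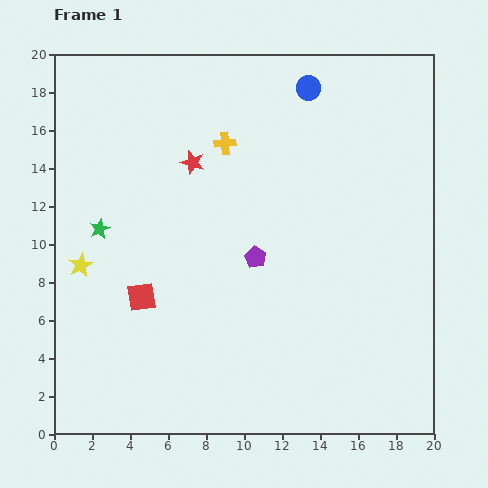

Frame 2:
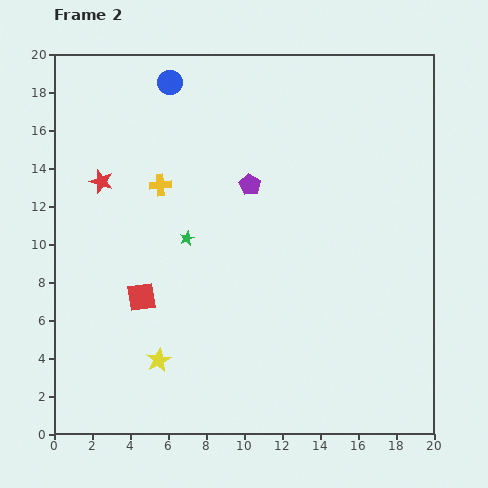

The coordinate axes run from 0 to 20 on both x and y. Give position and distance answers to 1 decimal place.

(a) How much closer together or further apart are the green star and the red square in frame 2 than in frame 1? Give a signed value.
-0.3

Distance in frame 1: 4.2. Distance in frame 2: 3.9.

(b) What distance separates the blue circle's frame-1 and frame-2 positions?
7.3

The blue circle moved from (13.4, 18.2) to (6.1, 18.5), a distance of √(7.3² + 0.3²) ≈ 7.3.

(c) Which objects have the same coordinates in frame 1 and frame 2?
the red square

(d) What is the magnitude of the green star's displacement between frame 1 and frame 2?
4.6

The green star moved from (2.4, 10.8) to (7.0, 10.3), a distance of √(4.6² + 0.5²) ≈ 4.6.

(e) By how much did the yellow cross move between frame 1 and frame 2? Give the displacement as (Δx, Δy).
(-3.4, -2.2)

The yellow cross was at (9.0, 15.3) in frame 1 and (5.6, 13.1) in frame 2.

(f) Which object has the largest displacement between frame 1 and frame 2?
the blue circle

(moved 7.3; next 6.5)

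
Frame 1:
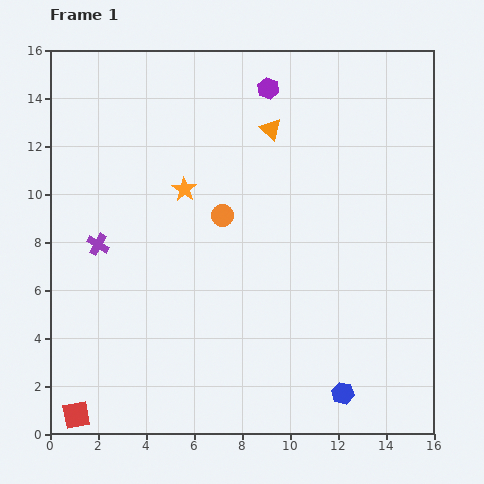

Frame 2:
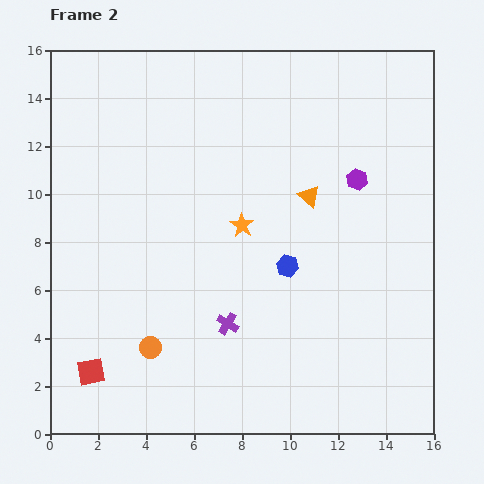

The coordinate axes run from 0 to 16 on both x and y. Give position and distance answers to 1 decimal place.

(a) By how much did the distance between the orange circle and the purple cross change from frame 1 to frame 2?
-1.9

Distance in frame 1: 5.3. Distance in frame 2: 3.4.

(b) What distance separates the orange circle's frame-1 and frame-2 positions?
6.3

The orange circle moved from (7.2, 9.1) to (4.2, 3.6), a distance of √(3.0² + 5.5²) ≈ 6.3.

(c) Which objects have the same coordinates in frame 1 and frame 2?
none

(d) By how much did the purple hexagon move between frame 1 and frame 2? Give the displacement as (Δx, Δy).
(3.7, -3.8)

The purple hexagon was at (9.1, 14.4) in frame 1 and (12.8, 10.6) in frame 2.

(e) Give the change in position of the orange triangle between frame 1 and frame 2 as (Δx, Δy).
(1.6, -2.8)

The orange triangle was at (9.2, 12.7) in frame 1 and (10.8, 9.9) in frame 2.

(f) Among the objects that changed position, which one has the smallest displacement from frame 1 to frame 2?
the red square

(moved 1.9)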